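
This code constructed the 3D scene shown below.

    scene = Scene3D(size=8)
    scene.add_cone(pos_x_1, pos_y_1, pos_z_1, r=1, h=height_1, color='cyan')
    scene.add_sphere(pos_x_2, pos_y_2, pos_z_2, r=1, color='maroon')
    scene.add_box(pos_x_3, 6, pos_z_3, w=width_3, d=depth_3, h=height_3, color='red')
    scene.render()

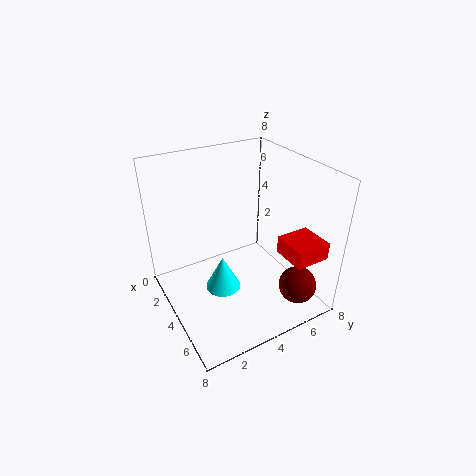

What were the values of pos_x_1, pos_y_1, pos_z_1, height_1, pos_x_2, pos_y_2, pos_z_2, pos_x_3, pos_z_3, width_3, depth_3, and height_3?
pos_x_1 = 4, pos_y_1 = 3, pos_z_1 = 1, height_1 = 2, pos_x_2 = 7, pos_y_2 = 6, pos_z_2 = 2, pos_x_3 = 5, pos_z_3 = 3, width_3 = 2, depth_3 = 2, height_3 = 1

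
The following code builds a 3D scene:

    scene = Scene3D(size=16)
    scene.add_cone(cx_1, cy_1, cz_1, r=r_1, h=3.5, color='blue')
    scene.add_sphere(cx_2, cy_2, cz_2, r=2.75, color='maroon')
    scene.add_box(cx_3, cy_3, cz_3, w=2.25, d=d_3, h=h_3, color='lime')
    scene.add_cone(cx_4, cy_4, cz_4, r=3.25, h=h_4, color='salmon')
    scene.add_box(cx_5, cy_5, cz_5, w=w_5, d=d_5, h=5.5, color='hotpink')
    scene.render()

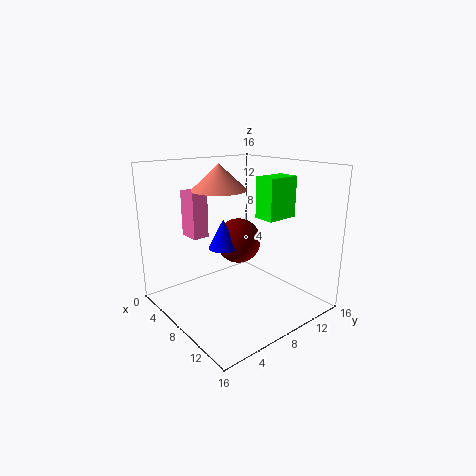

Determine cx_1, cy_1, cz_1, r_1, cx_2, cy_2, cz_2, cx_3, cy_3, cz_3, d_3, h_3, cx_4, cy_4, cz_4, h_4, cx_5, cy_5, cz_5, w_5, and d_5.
cx_1 = 5.25, cy_1 = 8, cz_1 = 6, r_1 = 1.75, cx_2 = 5, cy_2 = 10.5, cz_2 = 6.25, cx_3 = 10.25, cy_3 = 8.5, cz_3 = 10.75, d_3 = 3.5, h_3 = 4.25, cx_4 = 4.25, cy_4 = 8.25, cz_4 = 12.75, h_4 = 3, cx_5 = 0.5, cy_5 = 5.25, cz_5 = 7, w_5 = 2.75, d_5 = 2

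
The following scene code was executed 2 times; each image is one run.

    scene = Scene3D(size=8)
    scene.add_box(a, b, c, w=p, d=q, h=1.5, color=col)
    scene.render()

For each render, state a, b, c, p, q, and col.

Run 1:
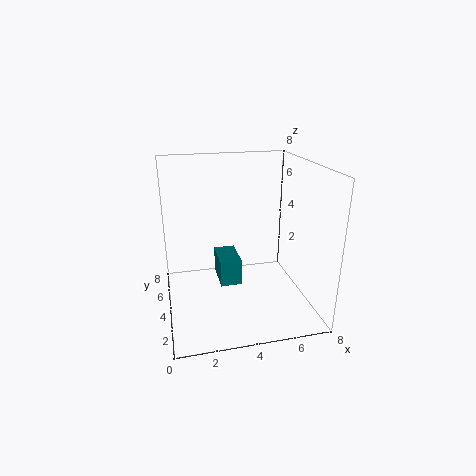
a = 3; b = 4; c = 1; p = 1.25; q = 2.25; col = 'teal'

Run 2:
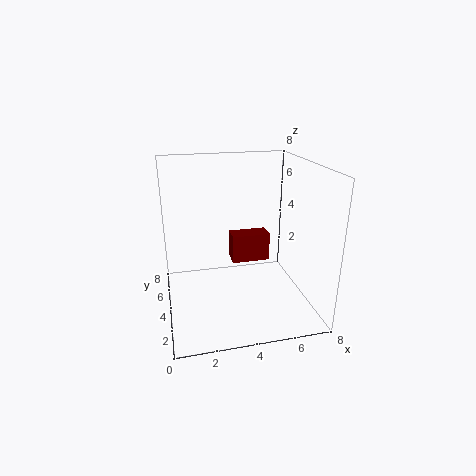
a = 3.5; b = 3; c = 3; p = 2; q = 1; col = 'maroon'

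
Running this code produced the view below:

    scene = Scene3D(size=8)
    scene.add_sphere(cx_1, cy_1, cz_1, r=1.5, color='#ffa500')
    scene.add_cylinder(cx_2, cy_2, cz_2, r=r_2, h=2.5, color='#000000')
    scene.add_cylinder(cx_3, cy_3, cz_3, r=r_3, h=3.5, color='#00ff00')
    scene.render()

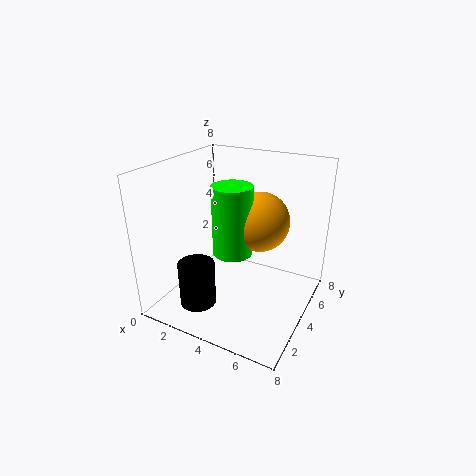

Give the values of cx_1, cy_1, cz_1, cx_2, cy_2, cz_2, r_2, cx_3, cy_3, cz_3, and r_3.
cx_1 = 5.5, cy_1 = 3.5, cz_1 = 5.5, cx_2 = 2.5, cy_2 = 2, cz_2 = 0.5, r_2 = 1, cx_3 = 4.5, cy_3 = 2.5, cz_3 = 4, r_3 = 1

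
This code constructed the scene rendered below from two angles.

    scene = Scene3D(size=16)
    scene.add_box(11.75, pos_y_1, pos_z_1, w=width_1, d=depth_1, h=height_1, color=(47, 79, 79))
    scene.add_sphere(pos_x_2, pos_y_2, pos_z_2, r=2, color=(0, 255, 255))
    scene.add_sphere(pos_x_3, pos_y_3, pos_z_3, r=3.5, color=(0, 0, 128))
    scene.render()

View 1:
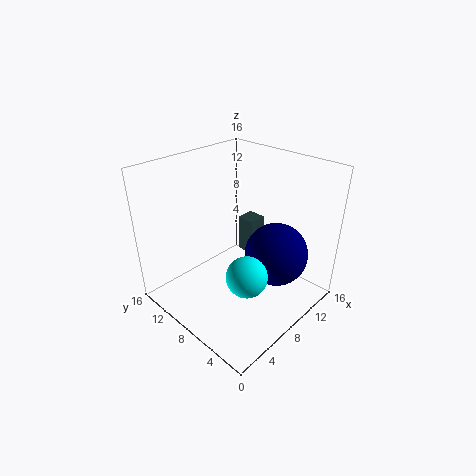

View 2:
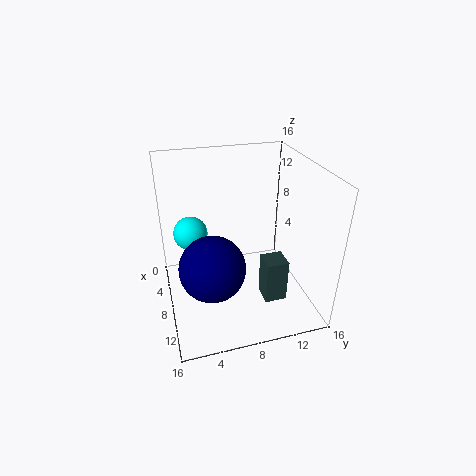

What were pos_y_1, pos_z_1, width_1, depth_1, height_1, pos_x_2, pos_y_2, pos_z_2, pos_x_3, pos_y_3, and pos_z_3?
pos_y_1 = 9.25; pos_z_1 = 3.5; width_1 = 2.25; depth_1 = 2.25; height_1 = 4.5; pos_x_2 = 4.25; pos_y_2 = 3.25; pos_z_2 = 7.25; pos_x_3 = 10.5; pos_y_3 = 4.5; pos_z_3 = 6.25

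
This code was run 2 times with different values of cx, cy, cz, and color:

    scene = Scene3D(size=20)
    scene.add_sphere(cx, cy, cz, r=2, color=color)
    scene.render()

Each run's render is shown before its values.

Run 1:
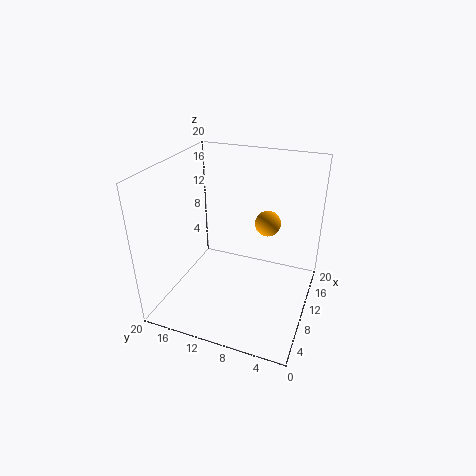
cx = 17; cy = 7.75; cz = 9.25; color = 'orange'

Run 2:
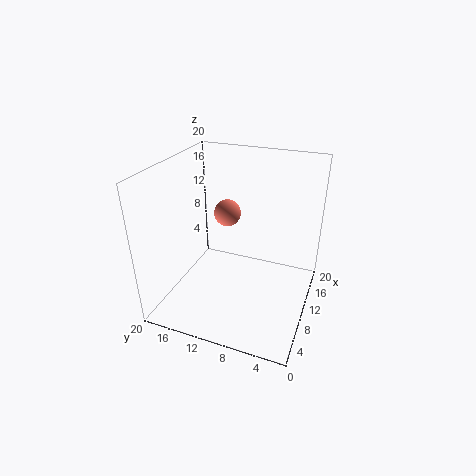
cx = 14; cy = 13.25; cz = 11.5; color = 'salmon'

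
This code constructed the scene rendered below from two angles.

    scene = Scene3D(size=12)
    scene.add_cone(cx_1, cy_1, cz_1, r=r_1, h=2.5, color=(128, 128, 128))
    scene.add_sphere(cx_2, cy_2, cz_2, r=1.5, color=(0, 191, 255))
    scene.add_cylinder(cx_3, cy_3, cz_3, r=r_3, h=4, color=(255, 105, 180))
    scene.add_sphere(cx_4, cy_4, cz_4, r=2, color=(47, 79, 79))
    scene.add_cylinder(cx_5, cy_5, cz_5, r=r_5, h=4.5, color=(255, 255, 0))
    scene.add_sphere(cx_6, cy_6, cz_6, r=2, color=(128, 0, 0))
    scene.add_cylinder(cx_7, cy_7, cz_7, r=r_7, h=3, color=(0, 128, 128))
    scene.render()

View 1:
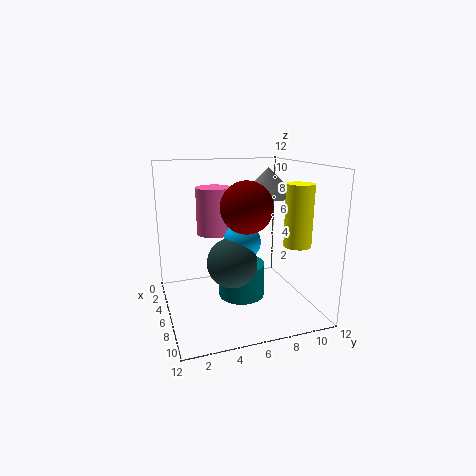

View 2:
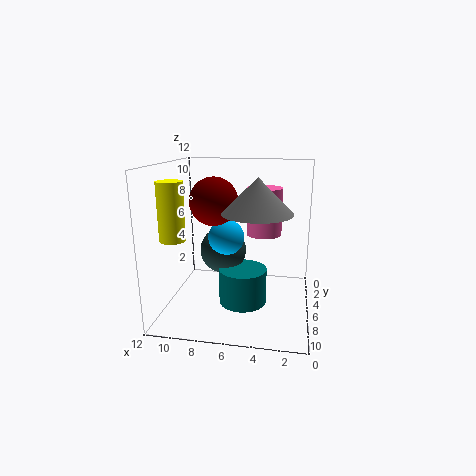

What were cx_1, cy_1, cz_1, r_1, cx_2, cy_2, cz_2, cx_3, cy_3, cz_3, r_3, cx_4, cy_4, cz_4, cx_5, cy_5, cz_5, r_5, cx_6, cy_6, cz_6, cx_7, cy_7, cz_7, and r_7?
cx_1 = 4
cy_1 = 9.5
cz_1 = 9
r_1 = 2.5
cx_2 = 7
cy_2 = 6
cz_2 = 6
cx_3 = 4
cy_3 = 4.5
cz_3 = 6
r_3 = 1.5
cx_4 = 7.5
cy_4 = 5
cz_4 = 4.5
cx_5 = 10.5
cy_5 = 9
cz_5 = 6.5
r_5 = 1
cx_6 = 8
cy_6 = 6
cz_6 = 9
cx_7 = 5.5
cy_7 = 6.5
cz_7 = 0.5
r_7 = 2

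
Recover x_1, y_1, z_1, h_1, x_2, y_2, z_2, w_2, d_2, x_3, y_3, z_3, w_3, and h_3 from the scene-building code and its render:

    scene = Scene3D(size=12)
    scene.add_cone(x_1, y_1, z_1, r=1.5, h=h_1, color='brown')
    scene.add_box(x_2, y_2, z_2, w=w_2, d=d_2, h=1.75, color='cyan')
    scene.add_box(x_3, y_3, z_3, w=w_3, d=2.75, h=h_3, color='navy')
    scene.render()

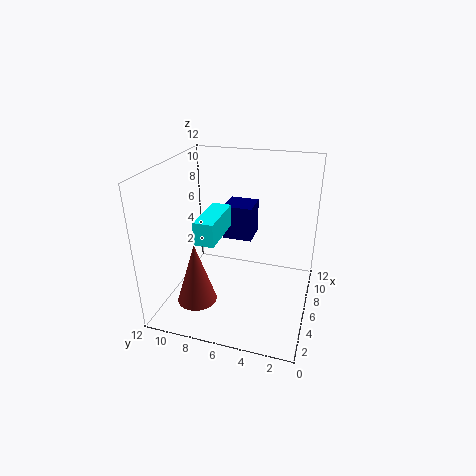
x_1 = 1.75, y_1 = 8, z_1 = 2.5, h_1 = 4.75, x_2 = 1.75, y_2 = 6.5, z_2 = 7.25, w_2 = 4, d_2 = 1.5, x_3 = 9.25, y_3 = 5.75, z_3 = 4, w_3 = 2.75, h_3 = 3.25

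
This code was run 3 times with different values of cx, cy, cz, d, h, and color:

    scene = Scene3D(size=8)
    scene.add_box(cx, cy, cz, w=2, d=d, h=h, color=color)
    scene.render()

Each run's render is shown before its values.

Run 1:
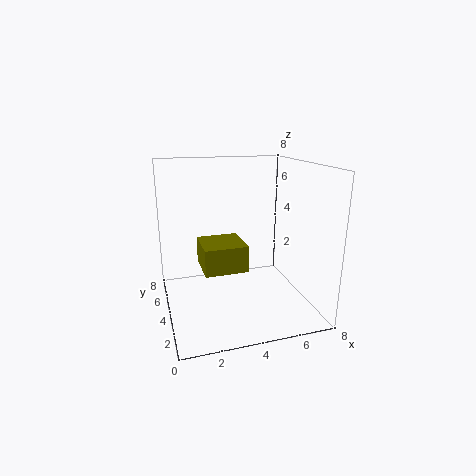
cx = 1.5, cy = 0.75, cz = 3.5, d = 2, h = 1.25, color = 'olive'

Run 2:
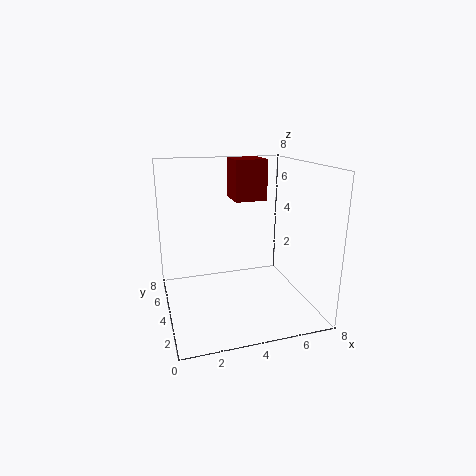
cx = 4.5, cy = 6, cz = 5.5, d = 2, h = 2.5, color = 'maroon'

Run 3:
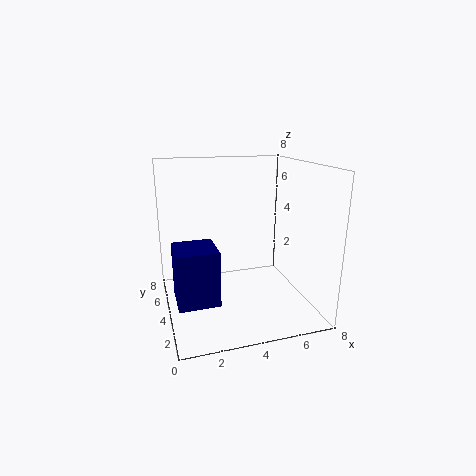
cx = 0.25, cy = 1, cz = 1.75, d = 2, h = 2.75, color = 'navy'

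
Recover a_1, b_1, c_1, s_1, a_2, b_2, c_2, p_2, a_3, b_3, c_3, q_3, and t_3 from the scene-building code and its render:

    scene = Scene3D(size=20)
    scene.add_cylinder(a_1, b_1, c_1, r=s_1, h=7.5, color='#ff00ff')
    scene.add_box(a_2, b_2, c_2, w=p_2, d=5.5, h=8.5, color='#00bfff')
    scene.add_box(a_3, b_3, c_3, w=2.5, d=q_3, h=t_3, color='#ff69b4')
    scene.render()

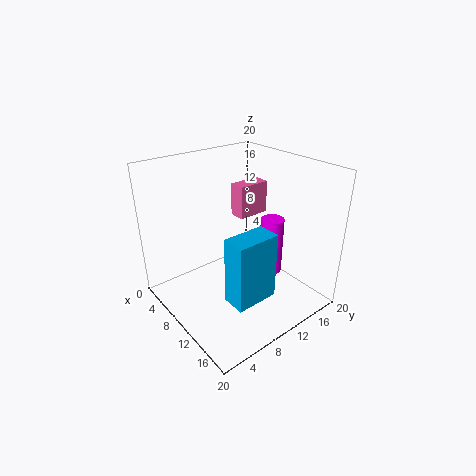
a_1 = 14.5; b_1 = 12; c_1 = 6.5; s_1 = 1.5; a_2 = 15; b_2 = 4; c_2 = 5.5; p_2 = 3; a_3 = 4; b_3 = 13.5; c_3 = 10.5; q_3 = 5; t_3 = 5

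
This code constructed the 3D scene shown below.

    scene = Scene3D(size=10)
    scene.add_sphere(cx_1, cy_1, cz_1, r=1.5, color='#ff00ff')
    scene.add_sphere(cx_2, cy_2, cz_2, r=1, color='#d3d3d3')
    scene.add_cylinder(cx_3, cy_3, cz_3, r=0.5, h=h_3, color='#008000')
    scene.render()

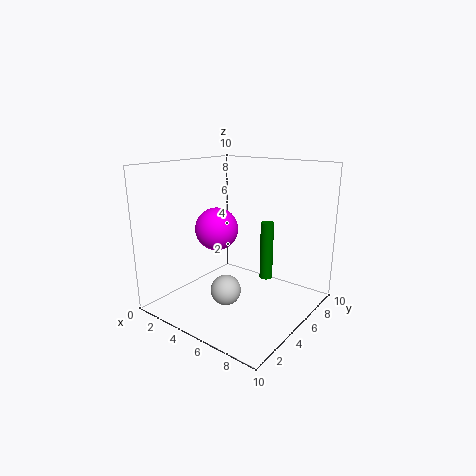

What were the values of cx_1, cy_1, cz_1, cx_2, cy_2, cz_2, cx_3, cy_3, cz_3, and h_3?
cx_1 = 3.5
cy_1 = 4.5
cz_1 = 5.5
cx_2 = 5.5
cy_2 = 3
cz_2 = 2
cx_3 = 5.5
cy_3 = 8
cz_3 = 1
h_3 = 4.5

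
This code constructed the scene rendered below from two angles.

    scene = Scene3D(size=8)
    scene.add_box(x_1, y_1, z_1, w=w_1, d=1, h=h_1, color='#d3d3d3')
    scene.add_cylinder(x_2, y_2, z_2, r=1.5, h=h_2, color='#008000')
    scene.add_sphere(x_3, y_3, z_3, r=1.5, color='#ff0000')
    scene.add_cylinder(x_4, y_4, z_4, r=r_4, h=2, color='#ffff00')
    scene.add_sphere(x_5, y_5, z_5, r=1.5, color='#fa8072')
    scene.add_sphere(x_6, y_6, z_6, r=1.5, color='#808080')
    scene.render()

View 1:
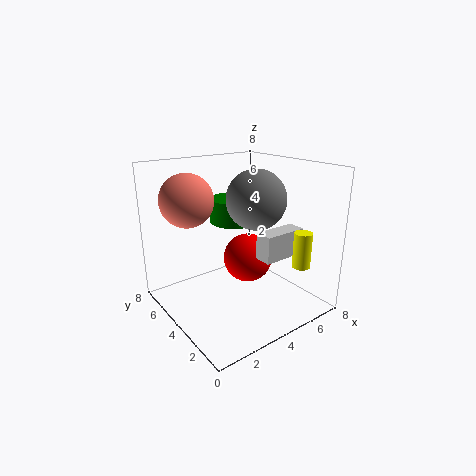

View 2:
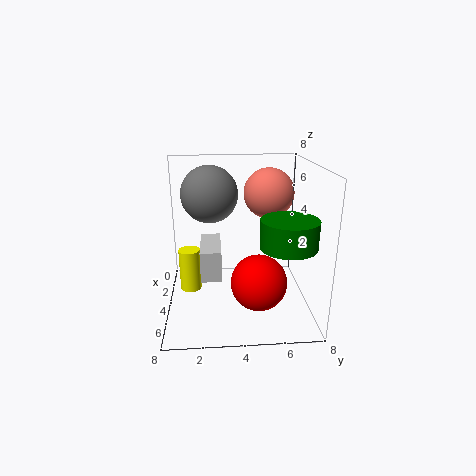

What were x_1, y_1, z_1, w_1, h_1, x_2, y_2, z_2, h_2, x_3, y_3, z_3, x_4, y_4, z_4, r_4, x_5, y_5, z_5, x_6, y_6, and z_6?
x_1 = 4.5, y_1 = 2, z_1 = 3, w_1 = 2.5, h_1 = 1.5, x_2 = 5.5, y_2 = 6.5, z_2 = 4, h_2 = 1.5, x_3 = 5.5, y_3 = 5, z_3 = 2, x_4 = 6.5, y_4 = 1.5, z_4 = 2.5, r_4 = 0.5, x_5 = 2, y_5 = 6, z_5 = 6, x_6 = 4, y_6 = 2.5, z_6 = 6.5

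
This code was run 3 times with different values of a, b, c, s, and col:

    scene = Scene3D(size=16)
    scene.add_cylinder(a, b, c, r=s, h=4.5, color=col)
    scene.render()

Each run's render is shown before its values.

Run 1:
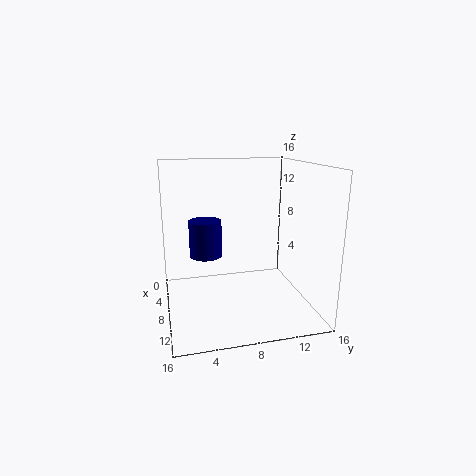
a = 3.5
b = 5
c = 4.5
s = 2
col = 'navy'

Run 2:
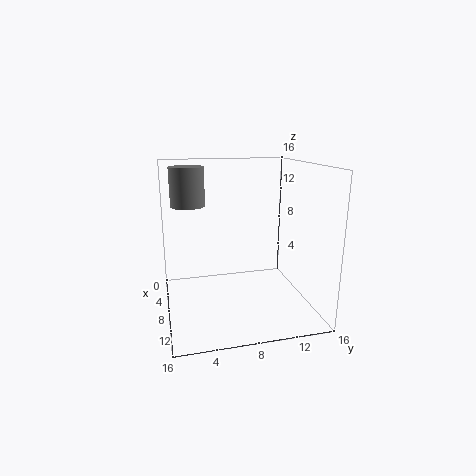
a = 4
b = 3
c = 11
s = 2
col = 'gray'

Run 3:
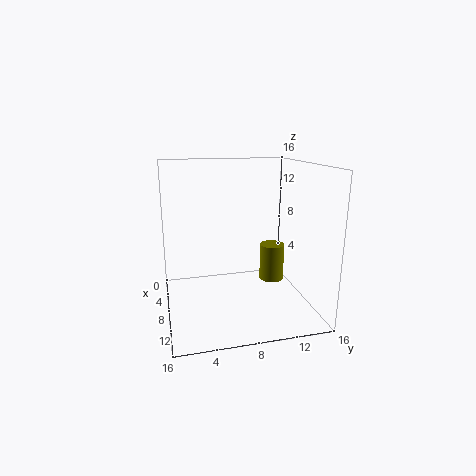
a = 5.5
b = 13
c = 1.5
s = 1.5
col = 'olive'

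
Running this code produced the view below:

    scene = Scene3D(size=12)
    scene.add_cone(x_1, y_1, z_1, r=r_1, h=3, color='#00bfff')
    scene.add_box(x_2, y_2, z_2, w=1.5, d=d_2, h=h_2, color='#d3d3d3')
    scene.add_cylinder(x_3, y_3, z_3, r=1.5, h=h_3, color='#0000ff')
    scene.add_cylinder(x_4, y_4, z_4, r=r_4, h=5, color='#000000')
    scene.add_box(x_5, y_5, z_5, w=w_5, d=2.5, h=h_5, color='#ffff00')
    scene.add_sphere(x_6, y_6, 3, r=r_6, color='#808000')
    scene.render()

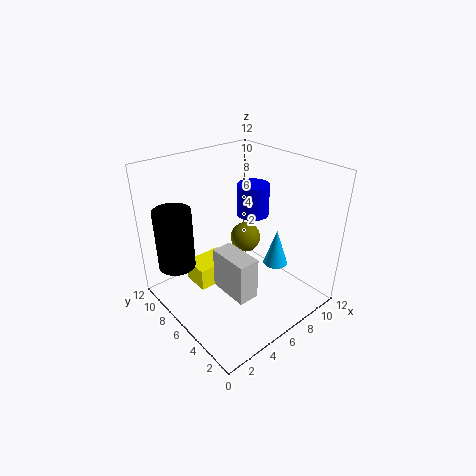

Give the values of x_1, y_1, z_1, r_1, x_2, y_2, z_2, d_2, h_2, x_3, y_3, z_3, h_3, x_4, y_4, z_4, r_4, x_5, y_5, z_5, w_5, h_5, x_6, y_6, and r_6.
x_1 = 8, y_1 = 3.5, z_1 = 4, r_1 = 1, x_2 = 2, y_2 = 1, z_2 = 4.5, d_2 = 3, h_2 = 3, x_3 = 10, y_3 = 8.5, z_3 = 6, h_3 = 3, x_4 = 1.5, y_4 = 8.5, z_4 = 4, r_4 = 1.5, x_5 = 3.5, y_5 = 8, z_5 = 0.5, w_5 = 3.5, h_5 = 2, x_6 = 10, y_6 = 9.5, r_6 = 1.5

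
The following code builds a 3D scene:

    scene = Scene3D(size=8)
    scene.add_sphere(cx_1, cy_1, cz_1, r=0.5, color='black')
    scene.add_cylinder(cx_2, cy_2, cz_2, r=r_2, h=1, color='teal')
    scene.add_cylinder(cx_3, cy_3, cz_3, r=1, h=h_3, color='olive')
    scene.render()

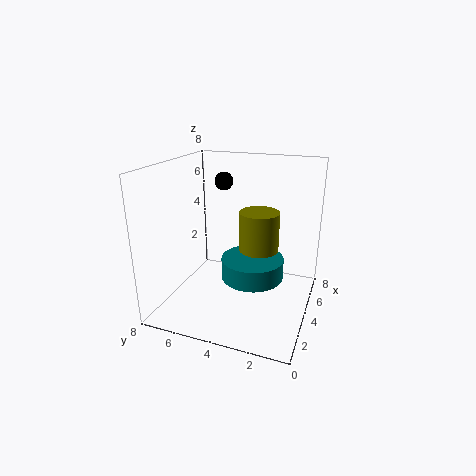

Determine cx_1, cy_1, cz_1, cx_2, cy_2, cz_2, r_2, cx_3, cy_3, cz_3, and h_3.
cx_1 = 4.5; cy_1 = 5; cz_1 = 7; cx_2 = 2; cy_2 = 2.5; cz_2 = 3; r_2 = 1.5; cx_3 = 3; cy_3 = 2.5; cz_3 = 2.5; h_3 = 3.5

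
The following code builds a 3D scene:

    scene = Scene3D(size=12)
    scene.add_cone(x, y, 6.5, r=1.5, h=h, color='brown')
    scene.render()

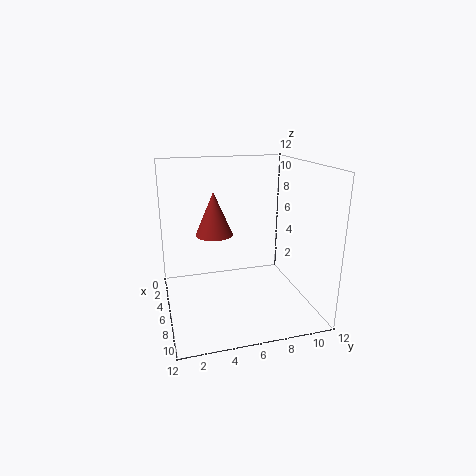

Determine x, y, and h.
x = 6, y = 4, h = 3.5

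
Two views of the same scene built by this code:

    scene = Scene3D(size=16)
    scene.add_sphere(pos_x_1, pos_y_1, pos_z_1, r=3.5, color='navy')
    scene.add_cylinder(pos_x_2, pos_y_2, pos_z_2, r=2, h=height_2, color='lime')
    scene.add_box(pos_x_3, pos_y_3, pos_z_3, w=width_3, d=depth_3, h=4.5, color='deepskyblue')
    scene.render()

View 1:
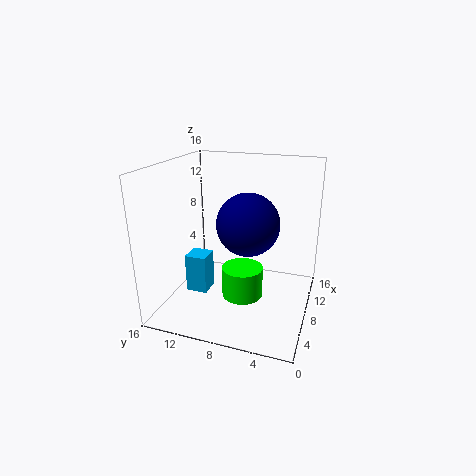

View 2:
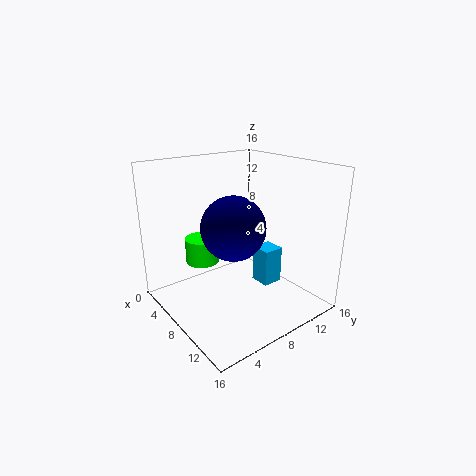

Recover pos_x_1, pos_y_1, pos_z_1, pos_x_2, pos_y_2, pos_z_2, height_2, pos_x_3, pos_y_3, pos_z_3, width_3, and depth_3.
pos_x_1 = 8.5; pos_y_1 = 7; pos_z_1 = 9.5; pos_x_2 = 3.5; pos_y_2 = 6; pos_z_2 = 4; height_2 = 3; pos_x_3 = 6.5; pos_y_3 = 11.5; pos_z_3 = 1; width_3 = 2.5; depth_3 = 2.5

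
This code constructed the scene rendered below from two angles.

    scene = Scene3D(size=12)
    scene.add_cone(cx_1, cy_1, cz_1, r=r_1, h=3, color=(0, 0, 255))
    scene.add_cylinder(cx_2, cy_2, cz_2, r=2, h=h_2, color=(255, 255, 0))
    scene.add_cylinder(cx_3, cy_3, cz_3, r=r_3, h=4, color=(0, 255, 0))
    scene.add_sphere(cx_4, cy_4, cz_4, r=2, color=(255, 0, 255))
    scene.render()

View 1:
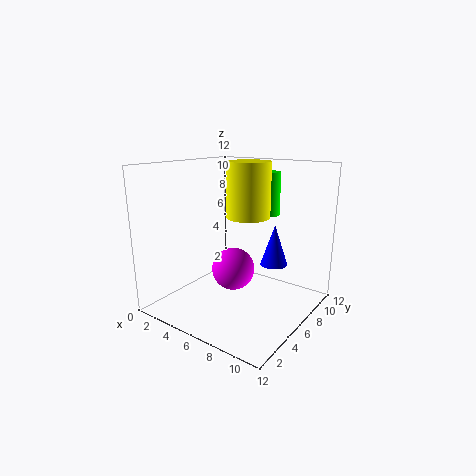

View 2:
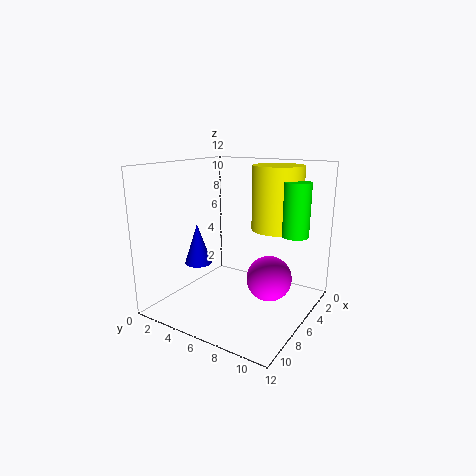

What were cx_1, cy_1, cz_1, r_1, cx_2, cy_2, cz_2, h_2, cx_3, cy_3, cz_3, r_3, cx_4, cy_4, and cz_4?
cx_1 = 10; cy_1 = 5; cz_1 = 5; r_1 = 1; cx_2 = 5; cy_2 = 9; cz_2 = 7; h_2 = 5; cx_3 = 6; cy_3 = 11; cz_3 = 7; r_3 = 1; cx_4 = 4; cy_4 = 8; cz_4 = 2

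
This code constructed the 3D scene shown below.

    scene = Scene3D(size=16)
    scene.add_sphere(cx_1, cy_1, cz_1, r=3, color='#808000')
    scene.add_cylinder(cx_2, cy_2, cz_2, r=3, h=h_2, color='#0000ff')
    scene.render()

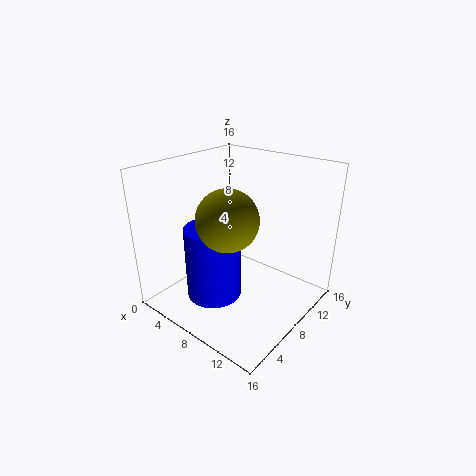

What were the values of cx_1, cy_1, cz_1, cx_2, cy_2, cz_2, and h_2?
cx_1 = 10, cy_1 = 4, cz_1 = 12, cx_2 = 7, cy_2 = 5, cz_2 = 2, h_2 = 8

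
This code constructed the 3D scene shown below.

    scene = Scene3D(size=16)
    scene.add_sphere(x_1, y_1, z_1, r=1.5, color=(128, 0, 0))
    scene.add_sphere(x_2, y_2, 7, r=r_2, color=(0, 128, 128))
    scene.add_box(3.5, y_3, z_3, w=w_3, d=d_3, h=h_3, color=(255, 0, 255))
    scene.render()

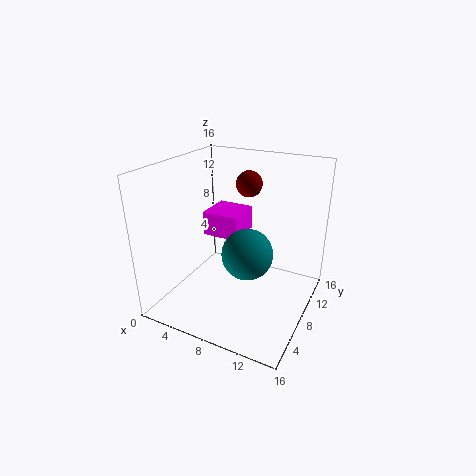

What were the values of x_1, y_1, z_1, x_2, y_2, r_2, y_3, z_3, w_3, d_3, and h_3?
x_1 = 7.75
y_1 = 11.25
z_1 = 13.25
x_2 = 9.75
y_2 = 6.75
r_2 = 2.75
y_3 = 8
z_3 = 7.5
w_3 = 4.25
d_3 = 4.25
h_3 = 2.75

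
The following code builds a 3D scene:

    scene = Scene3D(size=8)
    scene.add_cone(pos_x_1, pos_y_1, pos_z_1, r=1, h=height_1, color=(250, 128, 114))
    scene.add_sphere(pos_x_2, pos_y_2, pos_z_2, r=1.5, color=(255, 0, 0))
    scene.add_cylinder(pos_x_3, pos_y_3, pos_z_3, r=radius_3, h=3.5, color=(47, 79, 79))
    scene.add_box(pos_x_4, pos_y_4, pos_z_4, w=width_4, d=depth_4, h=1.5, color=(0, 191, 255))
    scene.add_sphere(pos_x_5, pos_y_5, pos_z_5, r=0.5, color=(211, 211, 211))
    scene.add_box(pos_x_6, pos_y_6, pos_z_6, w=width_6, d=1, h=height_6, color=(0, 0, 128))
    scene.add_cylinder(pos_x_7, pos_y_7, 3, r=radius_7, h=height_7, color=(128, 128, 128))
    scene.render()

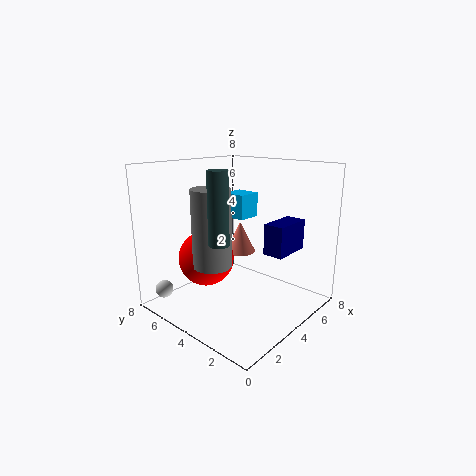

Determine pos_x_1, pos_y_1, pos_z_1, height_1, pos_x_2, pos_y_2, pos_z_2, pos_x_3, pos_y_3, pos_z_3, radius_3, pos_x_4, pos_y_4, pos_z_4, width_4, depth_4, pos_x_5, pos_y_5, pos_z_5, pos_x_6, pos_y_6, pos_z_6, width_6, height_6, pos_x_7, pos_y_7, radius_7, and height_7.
pos_x_1 = 6.5, pos_y_1 = 6, pos_z_1 = 2, height_1 = 2, pos_x_2 = 2.5, pos_y_2 = 5, pos_z_2 = 3, pos_x_3 = 1.5, pos_y_3 = 3, pos_z_3 = 4.5, radius_3 = 0.5, pos_x_4 = 5.5, pos_y_4 = 5, pos_z_4 = 4.5, width_4 = 1.5, depth_4 = 1.5, pos_x_5 = 1, pos_y_5 = 7, pos_z_5 = 1, pos_x_6 = 3, pos_y_6 = 0.5, pos_z_6 = 4, width_6 = 2, height_6 = 1.5, pos_x_7 = 2, pos_y_7 = 4, radius_7 = 1, height_7 = 4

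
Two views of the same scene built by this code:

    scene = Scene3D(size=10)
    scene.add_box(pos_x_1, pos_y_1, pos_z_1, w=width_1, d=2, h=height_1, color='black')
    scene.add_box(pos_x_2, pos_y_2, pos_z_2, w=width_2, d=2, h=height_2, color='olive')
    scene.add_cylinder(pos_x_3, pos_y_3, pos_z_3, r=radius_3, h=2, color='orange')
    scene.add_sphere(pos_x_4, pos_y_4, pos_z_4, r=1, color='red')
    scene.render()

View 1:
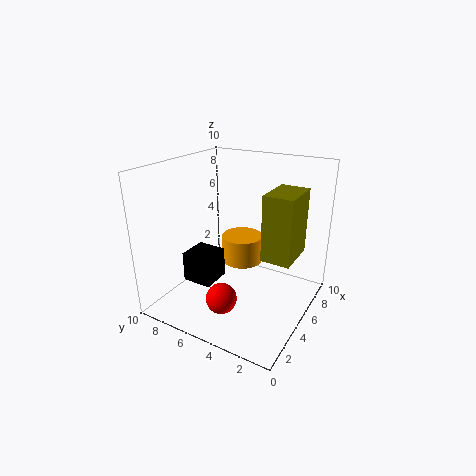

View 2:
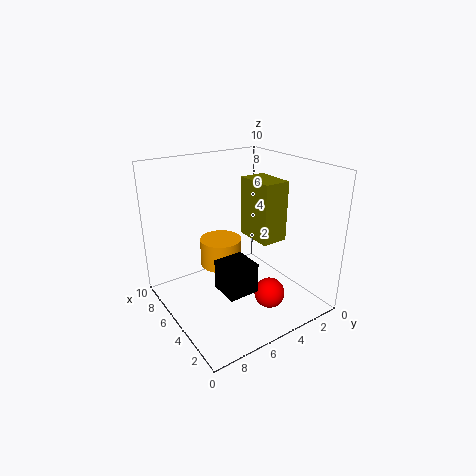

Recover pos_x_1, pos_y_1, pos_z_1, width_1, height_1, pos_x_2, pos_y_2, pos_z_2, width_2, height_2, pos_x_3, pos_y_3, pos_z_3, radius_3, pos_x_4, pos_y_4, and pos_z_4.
pos_x_1 = 2; pos_y_1 = 5.5; pos_z_1 = 2.5; width_1 = 2; height_1 = 2; pos_x_2 = 4.5; pos_y_2 = 1; pos_z_2 = 4; width_2 = 3; height_2 = 4.5; pos_x_3 = 6.5; pos_y_3 = 5.5; pos_z_3 = 2.5; radius_3 = 1.5; pos_x_4 = 2; pos_y_4 = 4.5; pos_z_4 = 2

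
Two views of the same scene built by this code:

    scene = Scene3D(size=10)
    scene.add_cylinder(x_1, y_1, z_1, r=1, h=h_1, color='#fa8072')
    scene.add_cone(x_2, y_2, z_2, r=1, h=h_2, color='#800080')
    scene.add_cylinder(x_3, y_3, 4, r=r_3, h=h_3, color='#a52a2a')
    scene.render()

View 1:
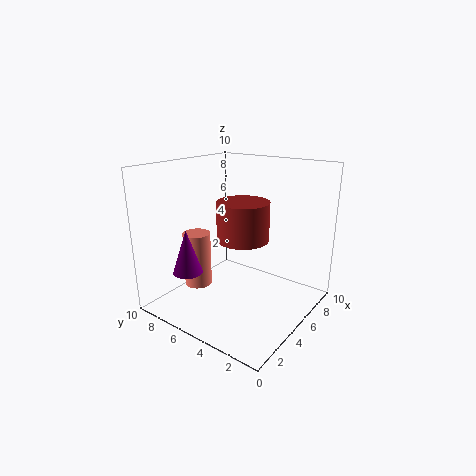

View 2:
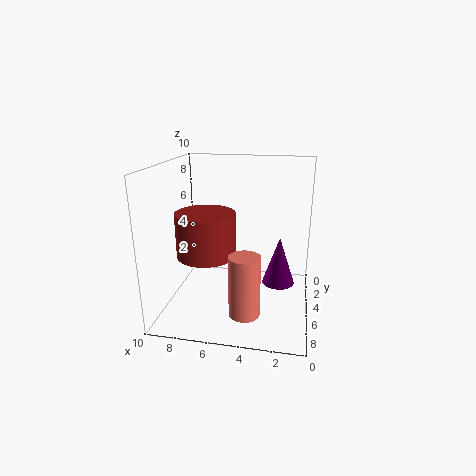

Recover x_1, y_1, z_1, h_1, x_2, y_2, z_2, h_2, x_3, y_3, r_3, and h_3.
x_1 = 4; y_1 = 8; z_1 = 1; h_1 = 4; x_2 = 2; y_2 = 7; z_2 = 3; h_2 = 3; x_3 = 7; y_3 = 6; r_3 = 2; h_3 = 3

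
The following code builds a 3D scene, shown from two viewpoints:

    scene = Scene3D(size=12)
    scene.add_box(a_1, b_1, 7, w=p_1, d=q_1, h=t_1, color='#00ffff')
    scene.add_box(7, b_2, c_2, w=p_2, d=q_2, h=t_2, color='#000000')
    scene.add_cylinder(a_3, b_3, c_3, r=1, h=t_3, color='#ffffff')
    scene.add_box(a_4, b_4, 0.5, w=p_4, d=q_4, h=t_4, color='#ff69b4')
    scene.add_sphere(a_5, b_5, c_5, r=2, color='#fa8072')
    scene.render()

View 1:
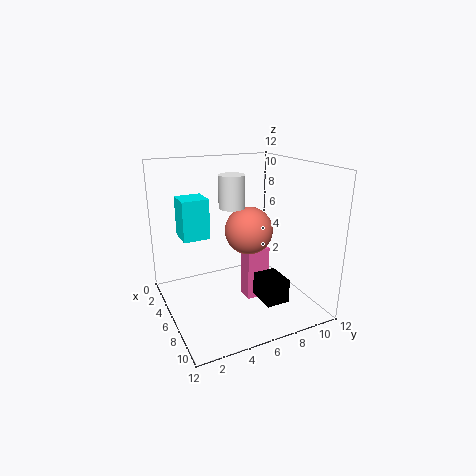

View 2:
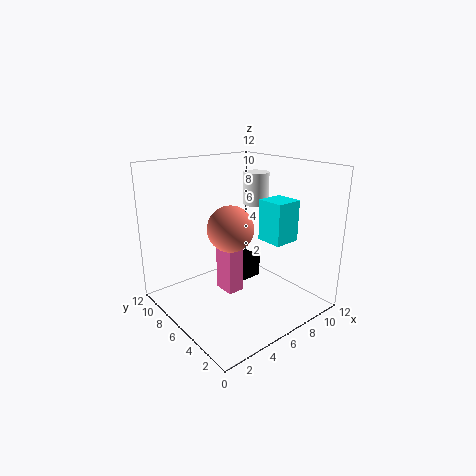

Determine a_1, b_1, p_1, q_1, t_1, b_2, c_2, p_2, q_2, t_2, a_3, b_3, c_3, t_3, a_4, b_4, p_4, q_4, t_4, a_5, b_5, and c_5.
a_1 = 5.5, b_1 = 1, p_1 = 2, q_1 = 2, t_1 = 3, b_2 = 7, c_2 = 1, p_2 = 2.5, q_2 = 2, t_2 = 2, a_3 = 7, b_3 = 5, c_3 = 9, t_3 = 2.5, a_4 = 5.5, b_4 = 6.5, p_4 = 1.5, q_4 = 2, t_4 = 4.5, a_5 = 6, b_5 = 7, c_5 = 6.5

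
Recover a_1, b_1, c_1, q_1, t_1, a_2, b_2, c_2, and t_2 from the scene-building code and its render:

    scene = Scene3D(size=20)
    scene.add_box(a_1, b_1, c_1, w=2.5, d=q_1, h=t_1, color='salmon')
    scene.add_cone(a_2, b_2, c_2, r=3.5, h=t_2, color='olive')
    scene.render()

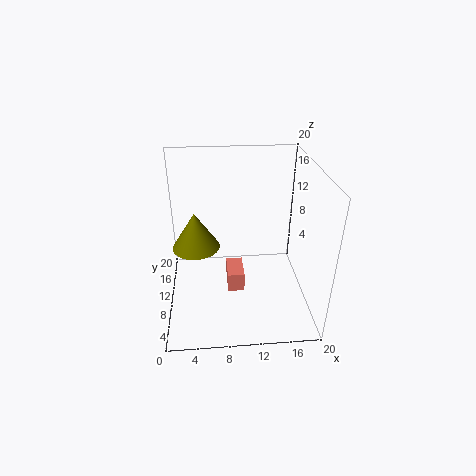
a_1 = 8.5, b_1 = 10, c_1 = 0.5, q_1 = 4.5, t_1 = 3, a_2 = 4, b_2 = 13, c_2 = 7, t_2 = 5.5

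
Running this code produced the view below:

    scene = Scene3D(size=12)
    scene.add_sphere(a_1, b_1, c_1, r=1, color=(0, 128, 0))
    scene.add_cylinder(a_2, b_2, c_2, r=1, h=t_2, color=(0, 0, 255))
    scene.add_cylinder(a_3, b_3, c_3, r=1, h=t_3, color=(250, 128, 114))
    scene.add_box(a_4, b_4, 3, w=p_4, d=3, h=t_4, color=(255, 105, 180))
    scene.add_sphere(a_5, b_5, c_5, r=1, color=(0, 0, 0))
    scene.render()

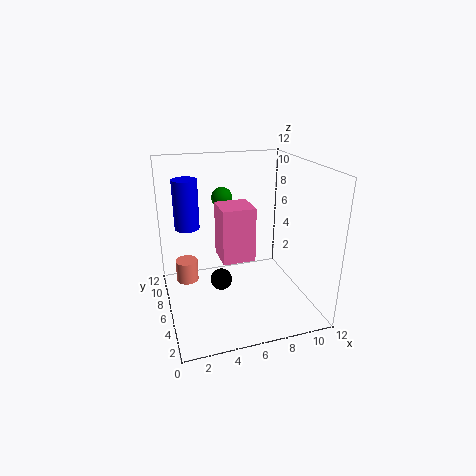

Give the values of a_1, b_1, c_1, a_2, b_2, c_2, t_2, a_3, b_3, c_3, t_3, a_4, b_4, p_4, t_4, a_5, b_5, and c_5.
a_1 = 6; b_1 = 11; c_1 = 8; a_2 = 2; b_2 = 7; c_2 = 7; t_2 = 4; a_3 = 2; b_3 = 9; c_3 = 1; t_3 = 2; a_4 = 5; b_4 = 7; p_4 = 3; t_4 = 5; a_5 = 5; b_5 = 8; c_5 = 1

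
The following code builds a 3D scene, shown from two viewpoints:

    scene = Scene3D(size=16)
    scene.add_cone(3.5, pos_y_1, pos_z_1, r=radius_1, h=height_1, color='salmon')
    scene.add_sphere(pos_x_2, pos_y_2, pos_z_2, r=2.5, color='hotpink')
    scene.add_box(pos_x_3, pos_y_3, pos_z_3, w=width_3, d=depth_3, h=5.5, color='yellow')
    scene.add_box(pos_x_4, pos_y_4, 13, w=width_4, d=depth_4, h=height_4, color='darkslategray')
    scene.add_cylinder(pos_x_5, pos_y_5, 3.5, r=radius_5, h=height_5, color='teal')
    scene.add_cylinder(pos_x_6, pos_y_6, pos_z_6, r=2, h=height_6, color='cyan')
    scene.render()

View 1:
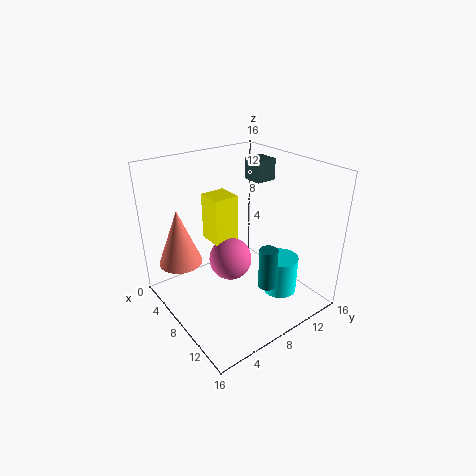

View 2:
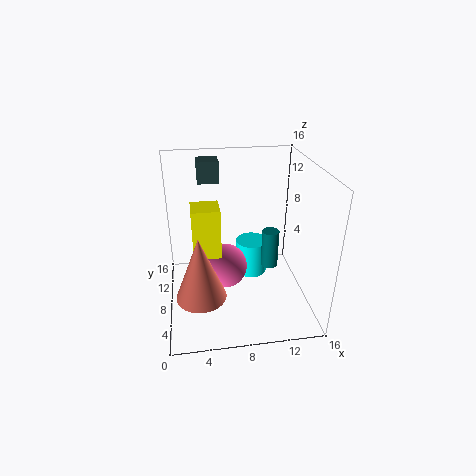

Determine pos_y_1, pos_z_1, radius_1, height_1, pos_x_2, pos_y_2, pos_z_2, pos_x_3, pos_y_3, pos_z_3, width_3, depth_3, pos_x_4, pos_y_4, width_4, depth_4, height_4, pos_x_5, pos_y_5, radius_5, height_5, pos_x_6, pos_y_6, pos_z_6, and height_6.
pos_y_1 = 3, pos_z_1 = 4.5, radius_1 = 2.5, height_1 = 6.5, pos_x_2 = 6.5, pos_y_2 = 8, pos_z_2 = 4.5, pos_x_3 = 3, pos_y_3 = 6.5, pos_z_3 = 6.5, width_3 = 3, depth_3 = 3, pos_x_4 = 4, pos_y_4 = 12, width_4 = 2.5, depth_4 = 2.5, height_4 = 2.5, pos_x_5 = 12, pos_y_5 = 9, radius_5 = 1, height_5 = 4.5, pos_x_6 = 10.5, pos_y_6 = 12.5, pos_z_6 = 0.5, height_6 = 4.5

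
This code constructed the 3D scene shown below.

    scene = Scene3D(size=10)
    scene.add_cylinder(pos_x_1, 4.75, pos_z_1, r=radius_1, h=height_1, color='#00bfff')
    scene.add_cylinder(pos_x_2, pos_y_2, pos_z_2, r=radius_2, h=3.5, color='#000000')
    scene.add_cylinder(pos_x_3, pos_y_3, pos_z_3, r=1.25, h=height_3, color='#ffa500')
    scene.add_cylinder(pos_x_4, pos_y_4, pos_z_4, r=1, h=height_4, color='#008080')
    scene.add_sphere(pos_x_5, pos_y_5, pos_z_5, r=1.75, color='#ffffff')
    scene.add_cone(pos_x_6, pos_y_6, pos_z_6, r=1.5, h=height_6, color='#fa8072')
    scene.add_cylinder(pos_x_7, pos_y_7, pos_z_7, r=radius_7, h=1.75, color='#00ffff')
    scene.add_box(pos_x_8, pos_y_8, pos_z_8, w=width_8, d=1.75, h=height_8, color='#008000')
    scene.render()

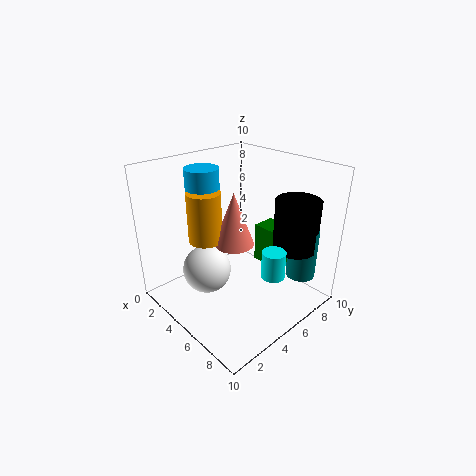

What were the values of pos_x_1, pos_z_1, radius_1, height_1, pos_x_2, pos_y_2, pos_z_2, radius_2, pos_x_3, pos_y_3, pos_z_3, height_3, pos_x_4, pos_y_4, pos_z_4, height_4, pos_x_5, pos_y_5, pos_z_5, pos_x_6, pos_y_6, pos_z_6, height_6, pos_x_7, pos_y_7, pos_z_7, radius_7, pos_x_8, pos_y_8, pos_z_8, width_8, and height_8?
pos_x_1 = 1.5, pos_z_1 = 6, radius_1 = 1.25, height_1 = 3.25, pos_x_2 = 8, pos_y_2 = 7.5, pos_z_2 = 4.5, radius_2 = 1.5, pos_x_3 = 2.25, pos_y_3 = 4.25, pos_z_3 = 4, height_3 = 3.75, pos_x_4 = 8.5, pos_y_4 = 7.75, pos_z_4 = 2.5, height_4 = 3.5, pos_x_5 = 3.25, pos_y_5 = 3.5, pos_z_5 = 2.25, pos_x_6 = 3.75, pos_y_6 = 5.75, pos_z_6 = 3.75, height_6 = 4, pos_x_7 = 8.5, pos_y_7 = 4.75, pos_z_7 = 3.75, radius_7 = 0.75, pos_x_8 = 4, pos_y_8 = 7.75, pos_z_8 = 1.75, width_8 = 2.25, height_8 = 3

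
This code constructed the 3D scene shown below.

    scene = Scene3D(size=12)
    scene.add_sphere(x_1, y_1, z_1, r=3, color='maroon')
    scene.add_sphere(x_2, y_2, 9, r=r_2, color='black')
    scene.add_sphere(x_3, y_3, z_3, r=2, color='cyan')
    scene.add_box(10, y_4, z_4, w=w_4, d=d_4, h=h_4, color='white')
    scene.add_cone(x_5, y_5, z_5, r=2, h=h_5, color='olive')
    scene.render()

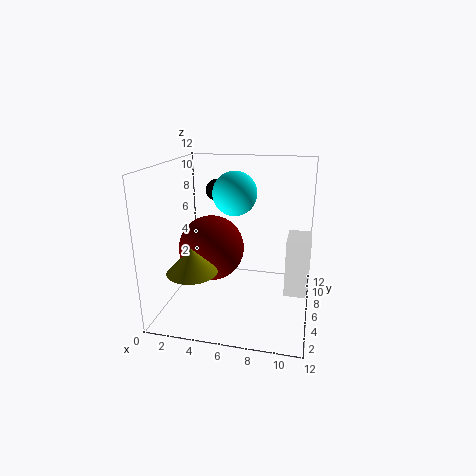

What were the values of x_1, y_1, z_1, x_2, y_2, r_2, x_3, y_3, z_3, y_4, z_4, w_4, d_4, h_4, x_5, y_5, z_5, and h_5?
x_1 = 3; y_1 = 8; z_1 = 4; x_2 = 3; y_2 = 10; r_2 = 1; x_3 = 5; y_3 = 9; z_3 = 9; y_4 = 6; z_4 = 1; w_4 = 2; d_4 = 3; h_4 = 5; x_5 = 3; y_5 = 3; z_5 = 4; h_5 = 2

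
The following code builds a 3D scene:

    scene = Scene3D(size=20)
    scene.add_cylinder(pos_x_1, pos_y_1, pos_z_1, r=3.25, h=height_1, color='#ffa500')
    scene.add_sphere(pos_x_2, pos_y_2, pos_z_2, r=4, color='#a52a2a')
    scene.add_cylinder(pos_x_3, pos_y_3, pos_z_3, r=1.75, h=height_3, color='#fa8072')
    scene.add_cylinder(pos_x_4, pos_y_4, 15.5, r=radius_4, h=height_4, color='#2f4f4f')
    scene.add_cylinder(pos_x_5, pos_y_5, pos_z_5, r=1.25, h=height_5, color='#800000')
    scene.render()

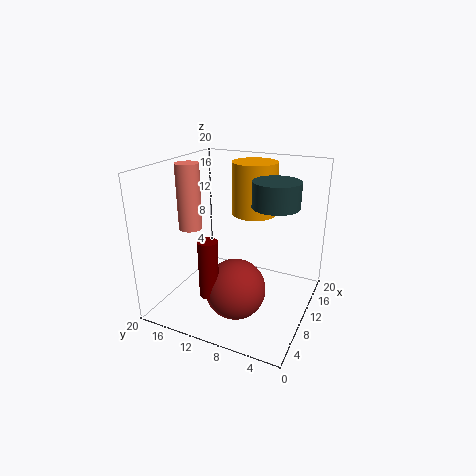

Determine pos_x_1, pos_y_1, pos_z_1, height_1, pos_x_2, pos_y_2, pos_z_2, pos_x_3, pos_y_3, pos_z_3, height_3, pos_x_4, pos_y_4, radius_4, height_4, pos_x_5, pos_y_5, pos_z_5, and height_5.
pos_x_1 = 14.5, pos_y_1 = 9.5, pos_z_1 = 12.25, height_1 = 7.5, pos_x_2 = 6, pos_y_2 = 8.5, pos_z_2 = 4.5, pos_x_3 = 10.75, pos_y_3 = 18.25, pos_z_3 = 9.75, height_3 = 9.75, pos_x_4 = 9.25, pos_y_4 = 4.5, radius_4 = 3, height_4 = 3.25, pos_x_5 = 3.5, pos_y_5 = 11, pos_z_5 = 4.5, height_5 = 7.5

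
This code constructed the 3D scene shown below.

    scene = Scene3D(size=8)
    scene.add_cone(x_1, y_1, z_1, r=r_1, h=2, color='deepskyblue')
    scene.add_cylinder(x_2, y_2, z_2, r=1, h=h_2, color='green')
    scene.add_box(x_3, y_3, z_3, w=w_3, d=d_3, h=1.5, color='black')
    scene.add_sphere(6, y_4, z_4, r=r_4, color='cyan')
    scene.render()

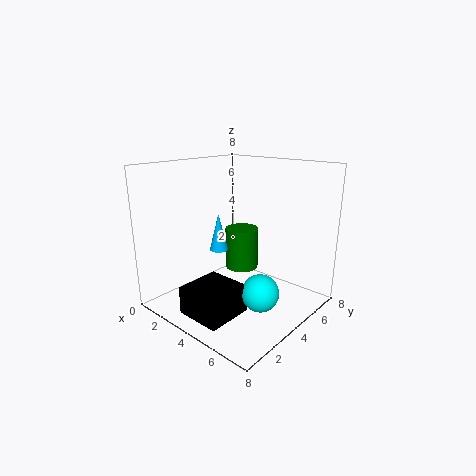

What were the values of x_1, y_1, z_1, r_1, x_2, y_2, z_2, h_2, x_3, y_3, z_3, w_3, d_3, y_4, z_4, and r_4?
x_1 = 3.5; y_1 = 3; z_1 = 3.5; r_1 = 0.5; x_2 = 3; y_2 = 5.5; z_2 = 1.5; h_2 = 2.5; x_3 = 3; y_3 = 0.5; z_3 = 0.5; w_3 = 2.5; d_3 = 2.5; y_4 = 3.5; z_4 = 1.5; r_4 = 1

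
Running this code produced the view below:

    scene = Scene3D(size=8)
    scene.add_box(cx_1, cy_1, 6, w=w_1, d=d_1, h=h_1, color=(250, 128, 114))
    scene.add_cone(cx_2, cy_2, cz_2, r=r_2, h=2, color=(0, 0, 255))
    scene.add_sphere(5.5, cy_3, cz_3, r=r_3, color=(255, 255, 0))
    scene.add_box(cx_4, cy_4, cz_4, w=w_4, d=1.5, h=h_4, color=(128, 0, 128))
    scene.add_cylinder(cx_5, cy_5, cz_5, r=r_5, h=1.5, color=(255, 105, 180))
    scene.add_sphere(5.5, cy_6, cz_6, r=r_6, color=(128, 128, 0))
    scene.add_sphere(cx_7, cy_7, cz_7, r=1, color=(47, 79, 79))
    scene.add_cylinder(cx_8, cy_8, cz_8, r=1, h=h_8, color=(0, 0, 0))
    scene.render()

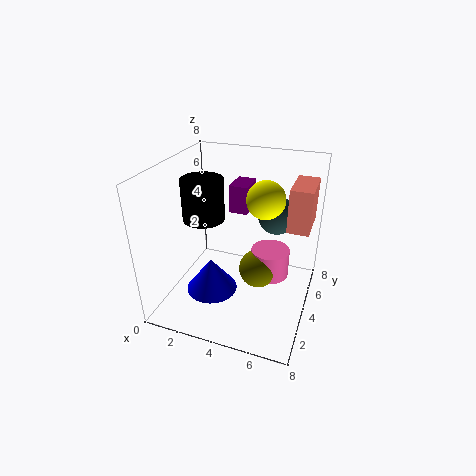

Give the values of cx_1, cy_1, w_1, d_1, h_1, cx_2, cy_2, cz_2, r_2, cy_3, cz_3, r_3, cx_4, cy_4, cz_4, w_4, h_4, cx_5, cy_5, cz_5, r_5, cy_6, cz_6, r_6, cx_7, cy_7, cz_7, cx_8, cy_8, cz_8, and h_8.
cx_1 = 7; cy_1 = 2; w_1 = 1; d_1 = 2; h_1 = 2; cx_2 = 2.5; cy_2 = 3.5; cz_2 = 0.5; r_2 = 1.5; cy_3 = 4; cz_3 = 6.5; r_3 = 1; cx_4 = 3.5; cy_4 = 4; cz_4 = 5.5; w_4 = 1; h_4 = 1.5; cx_5 = 6; cy_5 = 3.5; cz_5 = 2.5; r_5 = 1; cy_6 = 3; cz_6 = 3; r_6 = 1; cx_7 = 6; cy_7 = 4.5; cz_7 = 5.5; cx_8 = 3; cy_8 = 2; cz_8 = 6; h_8 = 2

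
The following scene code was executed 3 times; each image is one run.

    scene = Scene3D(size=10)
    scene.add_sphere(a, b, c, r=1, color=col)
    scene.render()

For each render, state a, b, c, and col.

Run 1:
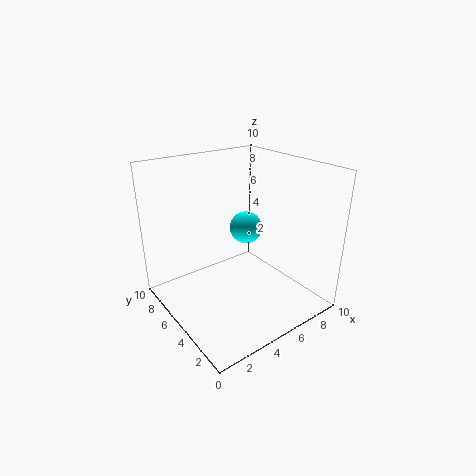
a = 4.5, b = 3.5, c = 6.5, col = 'cyan'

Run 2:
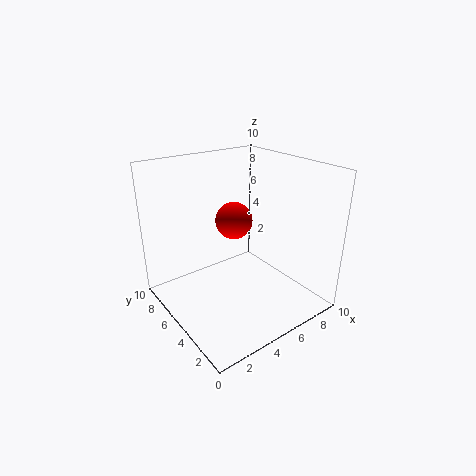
a = 2.5, b = 2, c = 8, col = 'red'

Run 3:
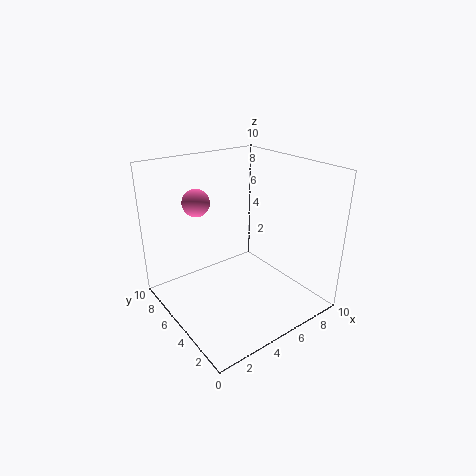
a = 3.5, b = 8, c = 7, col = 'hotpink'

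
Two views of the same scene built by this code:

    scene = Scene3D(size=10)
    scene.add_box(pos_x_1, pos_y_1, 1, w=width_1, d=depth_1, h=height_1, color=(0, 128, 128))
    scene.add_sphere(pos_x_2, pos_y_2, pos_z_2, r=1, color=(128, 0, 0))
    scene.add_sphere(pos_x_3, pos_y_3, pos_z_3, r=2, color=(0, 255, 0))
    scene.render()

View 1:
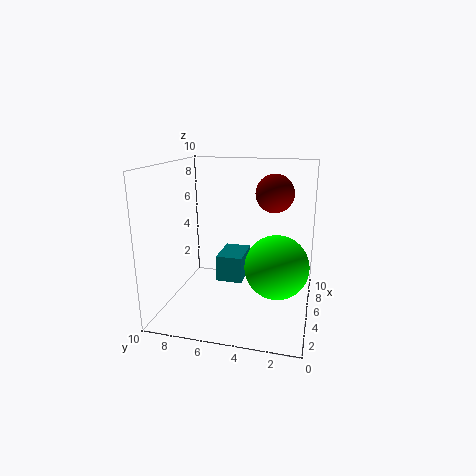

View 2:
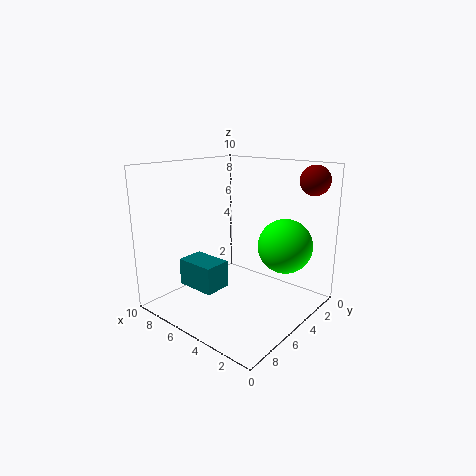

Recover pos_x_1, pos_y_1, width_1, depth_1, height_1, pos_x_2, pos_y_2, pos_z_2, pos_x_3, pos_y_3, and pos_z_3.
pos_x_1 = 6; pos_y_1 = 5; width_1 = 3; depth_1 = 2; height_1 = 2; pos_x_2 = 1; pos_y_2 = 2; pos_z_2 = 9; pos_x_3 = 3; pos_y_3 = 2; pos_z_3 = 4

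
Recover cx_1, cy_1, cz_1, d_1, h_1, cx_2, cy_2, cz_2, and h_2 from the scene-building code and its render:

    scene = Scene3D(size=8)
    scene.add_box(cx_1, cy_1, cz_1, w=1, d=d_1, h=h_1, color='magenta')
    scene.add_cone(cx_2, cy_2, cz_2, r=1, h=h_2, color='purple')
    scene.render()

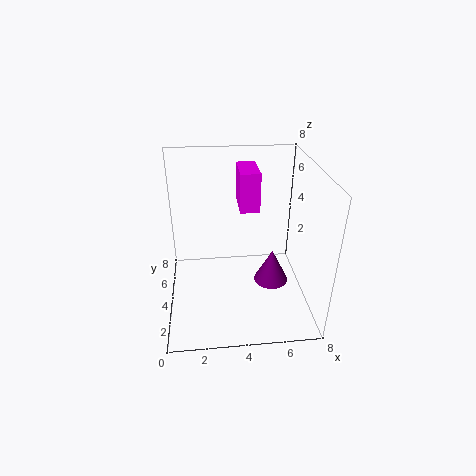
cx_1 = 4
cy_1 = 3
cz_1 = 6
d_1 = 2
h_1 = 2
cx_2 = 6
cy_2 = 4
cz_2 = 1
h_2 = 2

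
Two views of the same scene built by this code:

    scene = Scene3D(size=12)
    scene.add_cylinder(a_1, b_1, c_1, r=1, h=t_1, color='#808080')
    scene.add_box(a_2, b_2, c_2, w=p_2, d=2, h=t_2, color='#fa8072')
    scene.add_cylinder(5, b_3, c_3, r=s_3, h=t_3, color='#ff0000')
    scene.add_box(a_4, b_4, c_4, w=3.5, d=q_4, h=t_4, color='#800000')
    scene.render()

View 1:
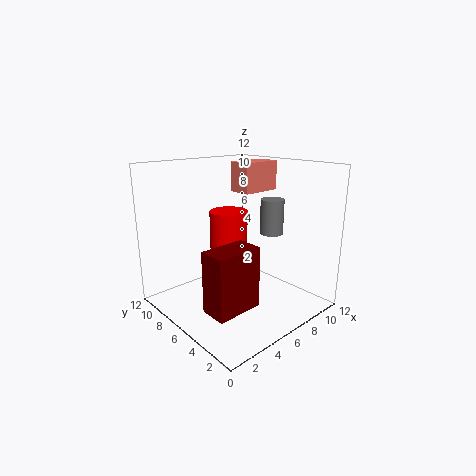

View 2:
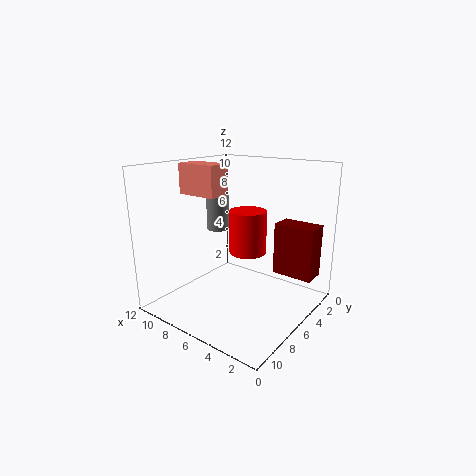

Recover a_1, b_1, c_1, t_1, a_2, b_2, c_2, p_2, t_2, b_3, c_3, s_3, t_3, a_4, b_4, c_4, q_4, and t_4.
a_1 = 9; b_1 = 5; c_1 = 6; t_1 = 3; a_2 = 7; b_2 = 6; c_2 = 9.5; p_2 = 3.5; t_2 = 2.5; b_3 = 6; c_3 = 5; s_3 = 1.5; t_3 = 3.5; a_4 = 0.5; b_4 = 1.5; c_4 = 2.5; q_4 = 2; t_4 = 4.5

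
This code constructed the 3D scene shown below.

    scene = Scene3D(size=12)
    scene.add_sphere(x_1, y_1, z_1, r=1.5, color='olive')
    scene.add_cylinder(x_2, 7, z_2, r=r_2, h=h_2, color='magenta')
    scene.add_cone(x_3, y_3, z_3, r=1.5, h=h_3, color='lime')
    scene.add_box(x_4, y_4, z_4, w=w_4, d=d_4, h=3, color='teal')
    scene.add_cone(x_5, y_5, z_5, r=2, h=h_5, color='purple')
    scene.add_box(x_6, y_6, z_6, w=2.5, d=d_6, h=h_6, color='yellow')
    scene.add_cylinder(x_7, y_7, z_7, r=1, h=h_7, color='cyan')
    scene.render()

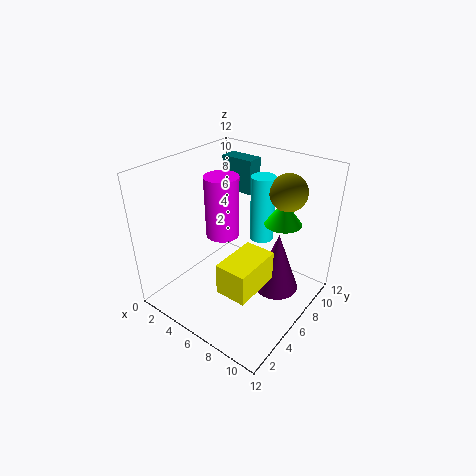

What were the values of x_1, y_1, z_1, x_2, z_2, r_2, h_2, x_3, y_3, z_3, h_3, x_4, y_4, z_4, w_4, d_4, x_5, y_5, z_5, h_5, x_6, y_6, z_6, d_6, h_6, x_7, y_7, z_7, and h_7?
x_1 = 9
y_1 = 8.5
z_1 = 10
x_2 = 3.5
z_2 = 5
r_2 = 1.5
h_2 = 5.5
x_3 = 9
y_3 = 8
z_3 = 7.5
h_3 = 2
x_4 = 2
y_4 = 9
z_4 = 8.5
w_4 = 3
d_4 = 1.5
x_5 = 8.5
y_5 = 8.5
z_5 = 0.5
h_5 = 5.5
x_6 = 7
y_6 = 2
z_6 = 3.5
d_6 = 4
h_6 = 2.5
x_7 = 7
y_7 = 8
z_7 = 5.5
h_7 = 5.5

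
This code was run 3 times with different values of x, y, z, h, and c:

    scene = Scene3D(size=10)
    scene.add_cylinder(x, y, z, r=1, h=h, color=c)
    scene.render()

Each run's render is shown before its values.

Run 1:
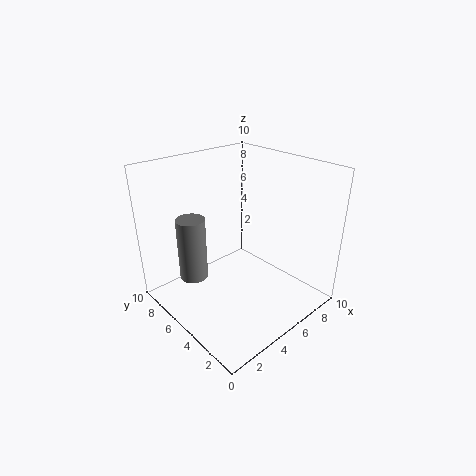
x = 2.5; y = 7; z = 2; h = 4.5; c = 'gray'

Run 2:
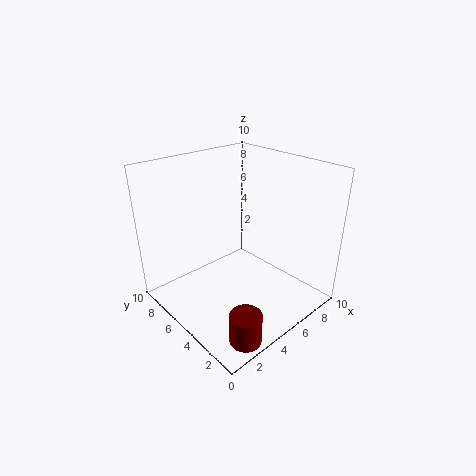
x = 2; y = 1; z = 0.5; h = 2; c = 'maroon'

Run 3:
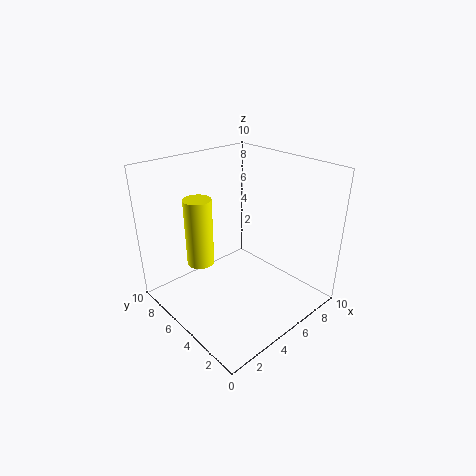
x = 3.5; y = 7.5; z = 2.5; h = 5; c = 'yellow'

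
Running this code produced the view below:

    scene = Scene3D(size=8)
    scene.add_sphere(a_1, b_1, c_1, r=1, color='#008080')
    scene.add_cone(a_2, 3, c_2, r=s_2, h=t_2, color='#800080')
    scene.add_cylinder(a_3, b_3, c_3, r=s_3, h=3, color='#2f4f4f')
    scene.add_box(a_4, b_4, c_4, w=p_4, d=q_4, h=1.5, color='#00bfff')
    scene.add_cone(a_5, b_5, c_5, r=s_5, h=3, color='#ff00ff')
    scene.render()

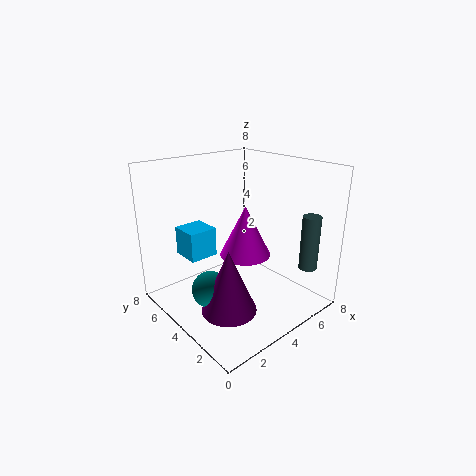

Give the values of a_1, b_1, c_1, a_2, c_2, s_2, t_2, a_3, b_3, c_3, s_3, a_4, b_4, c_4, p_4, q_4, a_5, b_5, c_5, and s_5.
a_1 = 2; b_1 = 4; c_1 = 1.5; a_2 = 2.5; c_2 = 0.5; s_2 = 1.5; t_2 = 3.5; a_3 = 6.5; b_3 = 1; c_3 = 2.5; s_3 = 0.5; a_4 = 1; b_4 = 4; c_4 = 3.5; p_4 = 1.5; q_4 = 1.5; a_5 = 5; b_5 = 4.5; c_5 = 2.5; s_5 = 1.5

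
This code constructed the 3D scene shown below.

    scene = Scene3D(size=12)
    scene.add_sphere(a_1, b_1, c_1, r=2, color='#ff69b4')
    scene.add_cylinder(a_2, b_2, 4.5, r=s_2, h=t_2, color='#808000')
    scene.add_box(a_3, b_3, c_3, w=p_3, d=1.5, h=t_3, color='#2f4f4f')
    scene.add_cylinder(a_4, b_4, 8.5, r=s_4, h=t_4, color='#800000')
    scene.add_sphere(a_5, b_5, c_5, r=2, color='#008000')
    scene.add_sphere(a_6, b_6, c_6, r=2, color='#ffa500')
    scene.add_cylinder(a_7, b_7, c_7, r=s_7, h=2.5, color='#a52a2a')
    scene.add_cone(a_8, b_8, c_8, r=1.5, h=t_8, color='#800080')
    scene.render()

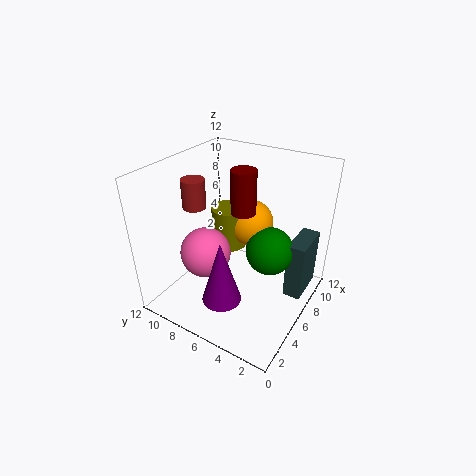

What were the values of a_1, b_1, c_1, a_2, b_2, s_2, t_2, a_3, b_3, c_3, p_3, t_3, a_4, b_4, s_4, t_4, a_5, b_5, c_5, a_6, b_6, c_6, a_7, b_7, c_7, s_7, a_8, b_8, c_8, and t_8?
a_1 = 3.5
b_1 = 7.5
c_1 = 5.5
a_2 = 7
b_2 = 7.5
s_2 = 1.5
t_2 = 3.5
a_3 = 7
b_3 = 0.5
c_3 = 1
p_3 = 3.5
t_3 = 5
a_4 = 6
b_4 = 5.5
s_4 = 1
t_4 = 3.5
a_5 = 7
b_5 = 3.5
c_5 = 5
a_6 = 8
b_6 = 6
c_6 = 6.5
a_7 = 5.5
b_7 = 10
c_7 = 8
s_7 = 1
a_8 = 2
b_8 = 5
c_8 = 3
t_8 = 5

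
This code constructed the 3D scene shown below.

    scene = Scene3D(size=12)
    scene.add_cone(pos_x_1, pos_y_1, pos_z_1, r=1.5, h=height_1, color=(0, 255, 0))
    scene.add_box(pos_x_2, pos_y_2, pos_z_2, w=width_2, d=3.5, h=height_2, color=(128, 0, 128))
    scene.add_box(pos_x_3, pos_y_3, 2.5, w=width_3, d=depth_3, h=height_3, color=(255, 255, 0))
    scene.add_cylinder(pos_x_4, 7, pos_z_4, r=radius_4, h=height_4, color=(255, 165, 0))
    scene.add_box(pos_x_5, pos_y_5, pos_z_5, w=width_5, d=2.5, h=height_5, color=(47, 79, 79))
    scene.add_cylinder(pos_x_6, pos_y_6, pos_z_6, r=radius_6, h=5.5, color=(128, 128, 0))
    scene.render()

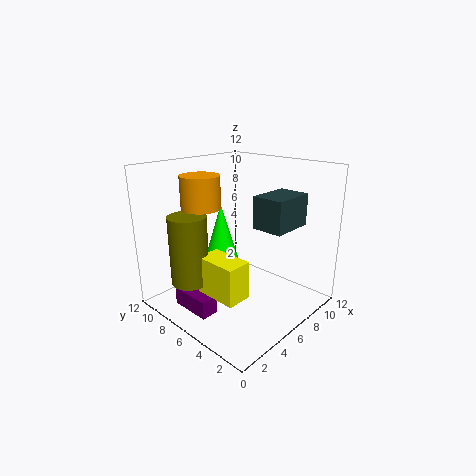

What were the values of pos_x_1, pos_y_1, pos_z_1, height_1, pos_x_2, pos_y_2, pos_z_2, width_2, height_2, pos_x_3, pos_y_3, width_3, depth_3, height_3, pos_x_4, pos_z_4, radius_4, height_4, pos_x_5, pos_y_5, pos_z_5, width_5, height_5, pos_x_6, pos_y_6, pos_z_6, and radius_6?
pos_x_1 = 6; pos_y_1 = 8; pos_z_1 = 3.5; height_1 = 5; pos_x_2 = 1.5; pos_y_2 = 5.5; pos_z_2 = 0.5; width_2 = 1.5; height_2 = 1.5; pos_x_3 = 2; pos_y_3 = 3; width_3 = 2; depth_3 = 3.5; height_3 = 3; pos_x_4 = 3; pos_z_4 = 9; radius_4 = 1.5; height_4 = 2.5; pos_x_5 = 5.5; pos_y_5 = 1.5; pos_z_5 = 7.5; width_5 = 3.5; height_5 = 2.5; pos_x_6 = 2; pos_y_6 = 7.5; pos_z_6 = 3; radius_6 = 1.5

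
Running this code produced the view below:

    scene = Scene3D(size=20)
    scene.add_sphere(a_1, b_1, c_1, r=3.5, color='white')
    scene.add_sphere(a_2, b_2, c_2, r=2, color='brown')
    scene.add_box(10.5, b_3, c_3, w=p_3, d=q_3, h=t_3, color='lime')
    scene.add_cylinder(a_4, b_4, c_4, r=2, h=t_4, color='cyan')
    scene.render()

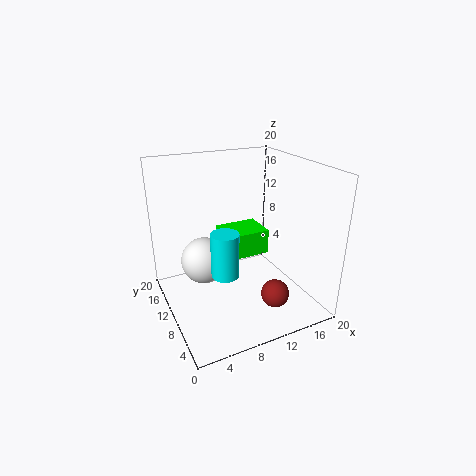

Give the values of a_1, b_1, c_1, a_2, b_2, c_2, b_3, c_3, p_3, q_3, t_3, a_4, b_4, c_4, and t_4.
a_1 = 6.5, b_1 = 14.5, c_1 = 5, a_2 = 14, b_2 = 6, c_2 = 2, b_3 = 14, c_3 = 4, p_3 = 7, q_3 = 5.5, t_3 = 4, a_4 = 8, b_4 = 10, c_4 = 4.5, t_4 = 6.5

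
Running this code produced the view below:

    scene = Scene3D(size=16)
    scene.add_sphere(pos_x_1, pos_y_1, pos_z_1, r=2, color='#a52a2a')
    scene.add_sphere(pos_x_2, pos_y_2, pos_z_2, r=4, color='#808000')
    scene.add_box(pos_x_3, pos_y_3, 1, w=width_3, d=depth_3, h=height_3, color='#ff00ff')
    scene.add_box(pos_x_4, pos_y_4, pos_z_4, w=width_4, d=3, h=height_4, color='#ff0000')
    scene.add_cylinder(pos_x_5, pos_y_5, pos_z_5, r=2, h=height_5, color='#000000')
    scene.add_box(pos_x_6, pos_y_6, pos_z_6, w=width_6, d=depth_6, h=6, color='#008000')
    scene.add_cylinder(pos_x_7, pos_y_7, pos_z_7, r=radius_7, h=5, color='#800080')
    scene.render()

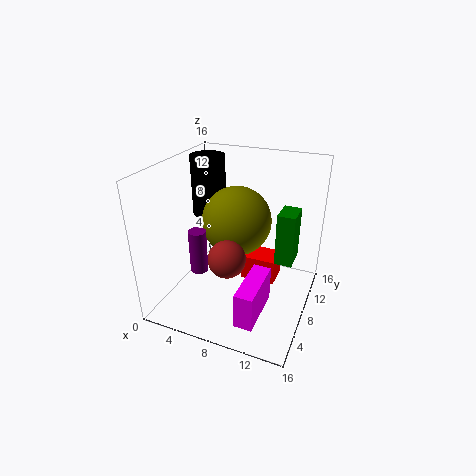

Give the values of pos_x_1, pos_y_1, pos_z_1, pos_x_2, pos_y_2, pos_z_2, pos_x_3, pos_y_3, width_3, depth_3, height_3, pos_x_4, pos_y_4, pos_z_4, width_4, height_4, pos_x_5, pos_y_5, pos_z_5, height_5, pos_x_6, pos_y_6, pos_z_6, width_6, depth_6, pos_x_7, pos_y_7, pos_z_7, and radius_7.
pos_x_1 = 8
pos_y_1 = 5
pos_z_1 = 7
pos_x_2 = 7
pos_y_2 = 10
pos_z_2 = 9
pos_x_3 = 10
pos_y_3 = 2
width_3 = 2
depth_3 = 6
height_3 = 4
pos_x_4 = 8
pos_y_4 = 9
pos_z_4 = 2
width_4 = 4
height_4 = 3
pos_x_5 = 3
pos_y_5 = 11
pos_z_5 = 9
height_5 = 7
pos_x_6 = 12
pos_y_6 = 9
pos_z_6 = 5
width_6 = 2
depth_6 = 3
pos_x_7 = 4
pos_y_7 = 6
pos_z_7 = 4
radius_7 = 1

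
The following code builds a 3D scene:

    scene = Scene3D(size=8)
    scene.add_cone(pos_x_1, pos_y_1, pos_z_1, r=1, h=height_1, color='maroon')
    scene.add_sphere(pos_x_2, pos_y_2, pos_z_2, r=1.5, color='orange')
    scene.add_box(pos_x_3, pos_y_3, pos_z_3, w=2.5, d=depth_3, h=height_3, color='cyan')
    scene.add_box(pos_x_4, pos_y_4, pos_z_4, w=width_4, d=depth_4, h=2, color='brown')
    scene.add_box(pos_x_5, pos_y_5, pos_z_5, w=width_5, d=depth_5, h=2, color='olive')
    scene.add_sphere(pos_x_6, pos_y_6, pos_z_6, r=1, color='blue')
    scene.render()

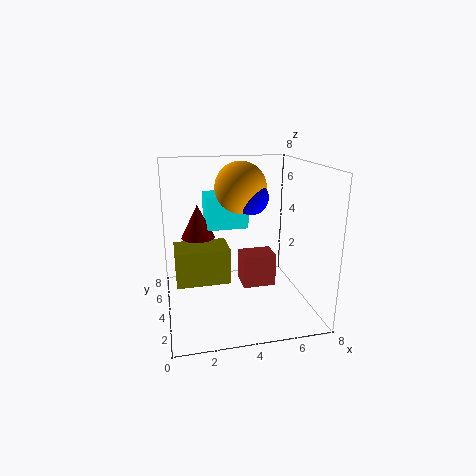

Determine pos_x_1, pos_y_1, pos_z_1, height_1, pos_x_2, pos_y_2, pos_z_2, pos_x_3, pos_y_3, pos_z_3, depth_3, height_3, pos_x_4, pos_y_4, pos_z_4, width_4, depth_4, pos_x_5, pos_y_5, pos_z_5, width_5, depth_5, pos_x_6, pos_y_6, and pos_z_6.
pos_x_1 = 2; pos_y_1 = 6; pos_z_1 = 3.5; height_1 = 2; pos_x_2 = 4.5; pos_y_2 = 5.5; pos_z_2 = 6.5; pos_x_3 = 2.5; pos_y_3 = 5.5; pos_z_3 = 4; depth_3 = 2; height_3 = 2; pos_x_4 = 4.5; pos_y_4 = 4.5; pos_z_4 = 0.5; width_4 = 2; depth_4 = 1.5; pos_x_5 = 0.5; pos_y_5 = 3.5; pos_z_5 = 1.5; width_5 = 3; depth_5 = 2; pos_x_6 = 5; pos_y_6 = 5; pos_z_6 = 6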